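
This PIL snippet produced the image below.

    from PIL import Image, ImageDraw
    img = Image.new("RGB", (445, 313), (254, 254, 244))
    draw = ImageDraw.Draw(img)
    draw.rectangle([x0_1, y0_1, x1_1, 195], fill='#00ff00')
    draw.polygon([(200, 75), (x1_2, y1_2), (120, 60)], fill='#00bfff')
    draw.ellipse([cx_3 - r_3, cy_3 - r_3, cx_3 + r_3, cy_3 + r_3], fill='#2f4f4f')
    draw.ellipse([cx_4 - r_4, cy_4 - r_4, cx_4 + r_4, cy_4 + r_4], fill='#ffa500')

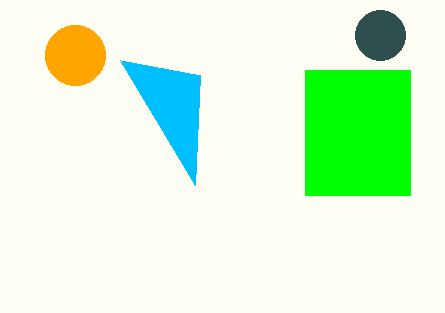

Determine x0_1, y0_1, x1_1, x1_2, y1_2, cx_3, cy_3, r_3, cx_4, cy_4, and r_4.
x0_1 = 305; y0_1 = 70; x1_1 = 410; x1_2 = 195; y1_2 = 185; cx_3 = 380; cy_3 = 35; r_3 = 25; cx_4 = 75; cy_4 = 55; r_4 = 30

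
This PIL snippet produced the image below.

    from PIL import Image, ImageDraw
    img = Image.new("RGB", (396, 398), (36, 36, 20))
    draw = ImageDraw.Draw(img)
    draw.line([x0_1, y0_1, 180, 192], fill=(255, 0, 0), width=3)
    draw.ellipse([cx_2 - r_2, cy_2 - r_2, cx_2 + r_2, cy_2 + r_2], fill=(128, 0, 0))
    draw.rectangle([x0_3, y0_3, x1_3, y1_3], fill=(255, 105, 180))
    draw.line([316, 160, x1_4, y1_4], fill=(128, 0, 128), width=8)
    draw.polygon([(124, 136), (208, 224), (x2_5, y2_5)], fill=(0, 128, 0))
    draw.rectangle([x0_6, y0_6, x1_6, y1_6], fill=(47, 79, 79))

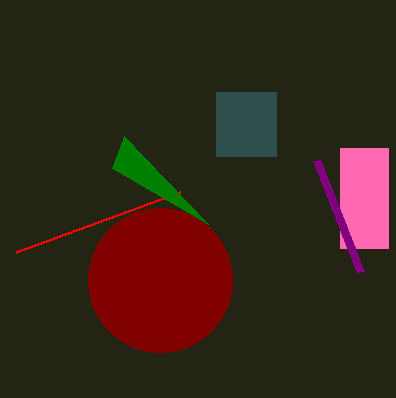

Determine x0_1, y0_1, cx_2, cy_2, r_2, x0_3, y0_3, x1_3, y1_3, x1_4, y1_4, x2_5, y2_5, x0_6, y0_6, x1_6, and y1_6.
x0_1 = 16; y0_1 = 252; cx_2 = 160; cy_2 = 280; r_2 = 72; x0_3 = 340; y0_3 = 148; x1_3 = 388; y1_3 = 248; x1_4 = 360; y1_4 = 272; x2_5 = 112; y2_5 = 168; x0_6 = 216; y0_6 = 92; x1_6 = 276; y1_6 = 156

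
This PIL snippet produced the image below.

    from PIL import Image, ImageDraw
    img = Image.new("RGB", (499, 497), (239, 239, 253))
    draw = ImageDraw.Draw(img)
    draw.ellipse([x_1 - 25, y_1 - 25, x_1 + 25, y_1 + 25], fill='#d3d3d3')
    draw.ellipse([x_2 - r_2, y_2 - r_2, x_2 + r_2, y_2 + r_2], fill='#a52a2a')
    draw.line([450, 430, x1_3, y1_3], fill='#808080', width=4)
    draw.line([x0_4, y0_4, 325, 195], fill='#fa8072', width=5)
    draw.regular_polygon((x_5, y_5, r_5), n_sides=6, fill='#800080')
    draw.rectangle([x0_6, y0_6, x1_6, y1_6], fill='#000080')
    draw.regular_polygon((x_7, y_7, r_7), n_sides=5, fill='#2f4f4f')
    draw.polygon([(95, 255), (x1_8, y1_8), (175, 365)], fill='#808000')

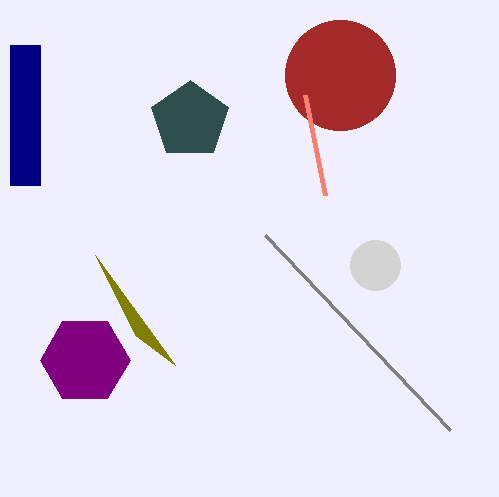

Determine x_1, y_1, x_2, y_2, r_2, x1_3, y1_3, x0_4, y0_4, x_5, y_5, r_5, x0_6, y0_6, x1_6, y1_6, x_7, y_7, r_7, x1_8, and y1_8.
x_1 = 375, y_1 = 265, x_2 = 340, y_2 = 75, r_2 = 55, x1_3 = 265, y1_3 = 235, x0_4 = 305, y0_4 = 95, x_5 = 85, y_5 = 360, r_5 = 45, x0_6 = 10, y0_6 = 45, x1_6 = 40, y1_6 = 185, x_7 = 190, y_7 = 120, r_7 = 40, x1_8 = 135, y1_8 = 335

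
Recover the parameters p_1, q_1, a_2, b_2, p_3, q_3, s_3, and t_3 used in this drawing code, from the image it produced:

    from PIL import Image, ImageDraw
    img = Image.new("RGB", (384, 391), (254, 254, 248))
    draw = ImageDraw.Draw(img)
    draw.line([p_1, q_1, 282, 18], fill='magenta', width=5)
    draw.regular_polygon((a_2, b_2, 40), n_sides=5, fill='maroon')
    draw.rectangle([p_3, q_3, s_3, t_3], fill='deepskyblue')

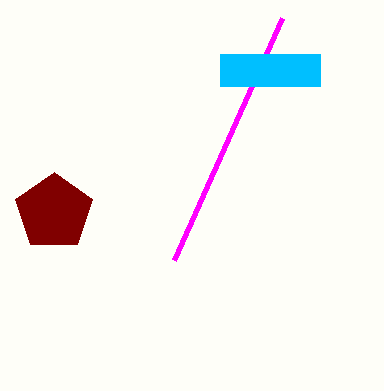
p_1 = 174; q_1 = 260; a_2 = 54; b_2 = 212; p_3 = 220; q_3 = 54; s_3 = 320; t_3 = 86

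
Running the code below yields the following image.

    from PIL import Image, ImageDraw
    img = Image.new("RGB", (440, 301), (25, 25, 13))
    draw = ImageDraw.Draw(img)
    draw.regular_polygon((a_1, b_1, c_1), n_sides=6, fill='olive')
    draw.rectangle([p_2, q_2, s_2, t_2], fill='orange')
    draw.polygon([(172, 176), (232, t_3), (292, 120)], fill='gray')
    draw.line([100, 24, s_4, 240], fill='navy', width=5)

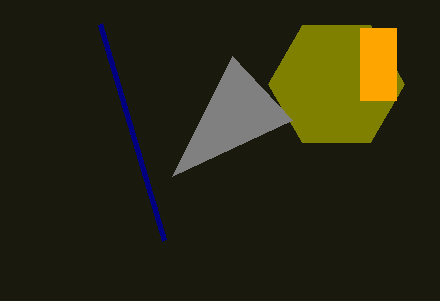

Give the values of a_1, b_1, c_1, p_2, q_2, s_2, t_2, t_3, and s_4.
a_1 = 336
b_1 = 84
c_1 = 68
p_2 = 360
q_2 = 28
s_2 = 396
t_2 = 100
t_3 = 56
s_4 = 164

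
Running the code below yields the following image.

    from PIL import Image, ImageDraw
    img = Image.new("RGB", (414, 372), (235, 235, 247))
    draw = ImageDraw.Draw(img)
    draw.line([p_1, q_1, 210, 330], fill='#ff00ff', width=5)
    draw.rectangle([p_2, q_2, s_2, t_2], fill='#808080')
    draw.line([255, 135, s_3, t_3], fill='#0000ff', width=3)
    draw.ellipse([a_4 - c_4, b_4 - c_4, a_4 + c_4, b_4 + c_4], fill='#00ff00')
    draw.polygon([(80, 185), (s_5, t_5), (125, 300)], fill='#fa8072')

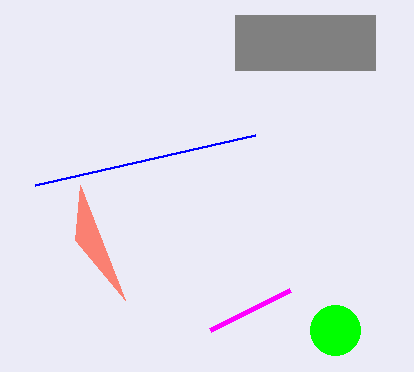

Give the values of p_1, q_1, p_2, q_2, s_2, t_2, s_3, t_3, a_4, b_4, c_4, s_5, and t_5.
p_1 = 290, q_1 = 290, p_2 = 235, q_2 = 15, s_2 = 375, t_2 = 70, s_3 = 35, t_3 = 185, a_4 = 335, b_4 = 330, c_4 = 25, s_5 = 75, t_5 = 240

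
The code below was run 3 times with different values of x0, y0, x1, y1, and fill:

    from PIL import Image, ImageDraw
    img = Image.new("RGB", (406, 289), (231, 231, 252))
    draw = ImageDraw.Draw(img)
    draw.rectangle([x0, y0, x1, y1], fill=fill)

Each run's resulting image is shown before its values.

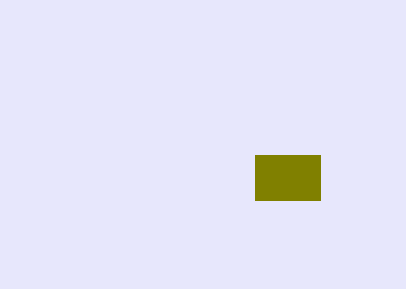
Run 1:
x0 = 255; y0 = 155; x1 = 320; y1 = 200; fill = 'olive'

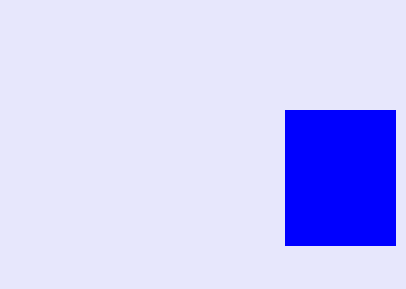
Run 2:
x0 = 285, y0 = 110, x1 = 395, y1 = 245, fill = 'blue'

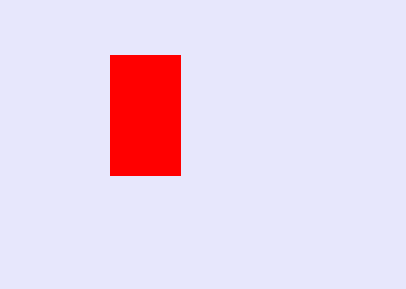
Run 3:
x0 = 110; y0 = 55; x1 = 180; y1 = 175; fill = 'red'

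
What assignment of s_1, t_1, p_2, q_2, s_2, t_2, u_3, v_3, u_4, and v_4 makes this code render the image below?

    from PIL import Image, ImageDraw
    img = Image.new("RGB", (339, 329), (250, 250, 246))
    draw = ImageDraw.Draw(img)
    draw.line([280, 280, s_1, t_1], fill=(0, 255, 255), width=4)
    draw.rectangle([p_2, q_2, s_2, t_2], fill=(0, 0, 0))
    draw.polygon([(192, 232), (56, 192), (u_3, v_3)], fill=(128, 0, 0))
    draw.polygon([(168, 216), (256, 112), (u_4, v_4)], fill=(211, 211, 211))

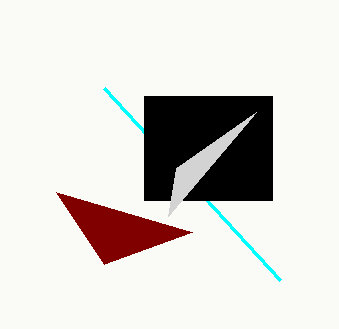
s_1 = 104; t_1 = 88; p_2 = 144; q_2 = 96; s_2 = 272; t_2 = 200; u_3 = 104; v_3 = 264; u_4 = 176; v_4 = 168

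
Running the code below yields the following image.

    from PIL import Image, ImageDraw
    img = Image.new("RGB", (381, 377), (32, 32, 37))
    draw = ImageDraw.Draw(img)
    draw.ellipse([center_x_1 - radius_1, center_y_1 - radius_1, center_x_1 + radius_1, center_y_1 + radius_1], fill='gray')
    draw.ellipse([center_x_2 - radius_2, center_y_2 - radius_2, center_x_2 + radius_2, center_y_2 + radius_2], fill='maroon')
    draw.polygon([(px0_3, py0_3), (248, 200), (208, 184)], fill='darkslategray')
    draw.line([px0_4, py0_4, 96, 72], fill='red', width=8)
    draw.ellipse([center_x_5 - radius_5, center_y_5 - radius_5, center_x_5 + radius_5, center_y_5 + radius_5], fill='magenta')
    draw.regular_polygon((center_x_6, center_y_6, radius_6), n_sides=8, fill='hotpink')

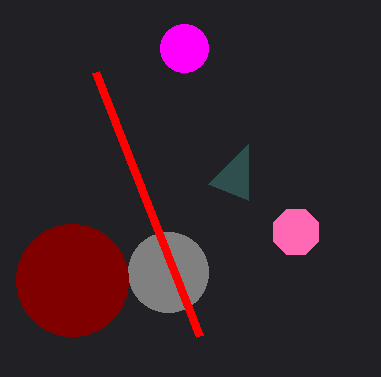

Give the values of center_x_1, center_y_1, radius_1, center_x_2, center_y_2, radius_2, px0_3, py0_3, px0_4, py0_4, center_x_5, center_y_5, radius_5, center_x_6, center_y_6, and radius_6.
center_x_1 = 168
center_y_1 = 272
radius_1 = 40
center_x_2 = 72
center_y_2 = 280
radius_2 = 56
px0_3 = 248
py0_3 = 144
px0_4 = 200
py0_4 = 336
center_x_5 = 184
center_y_5 = 48
radius_5 = 24
center_x_6 = 296
center_y_6 = 232
radius_6 = 24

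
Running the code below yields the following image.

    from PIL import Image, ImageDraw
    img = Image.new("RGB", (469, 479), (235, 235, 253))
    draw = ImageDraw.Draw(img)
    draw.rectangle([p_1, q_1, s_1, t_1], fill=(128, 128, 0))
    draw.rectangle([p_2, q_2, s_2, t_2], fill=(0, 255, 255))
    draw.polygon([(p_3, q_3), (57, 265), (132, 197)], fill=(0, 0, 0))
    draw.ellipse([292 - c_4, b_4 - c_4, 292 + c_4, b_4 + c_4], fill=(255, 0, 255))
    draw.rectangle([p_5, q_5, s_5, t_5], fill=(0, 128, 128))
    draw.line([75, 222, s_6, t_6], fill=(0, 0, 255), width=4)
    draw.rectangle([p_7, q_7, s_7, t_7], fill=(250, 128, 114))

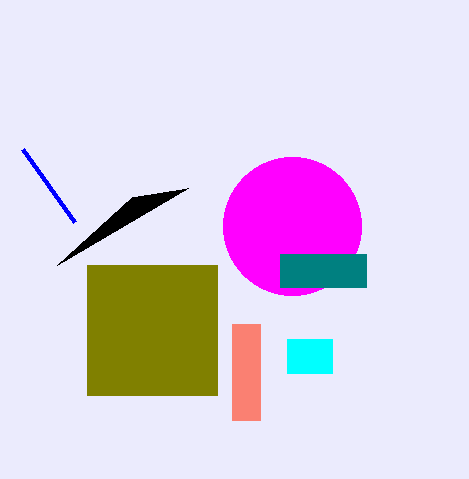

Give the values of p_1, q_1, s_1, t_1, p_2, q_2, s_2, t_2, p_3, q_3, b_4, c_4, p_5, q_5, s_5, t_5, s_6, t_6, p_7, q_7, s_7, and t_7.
p_1 = 87
q_1 = 265
s_1 = 217
t_1 = 395
p_2 = 287
q_2 = 339
s_2 = 332
t_2 = 373
p_3 = 188
q_3 = 188
b_4 = 226
c_4 = 69
p_5 = 280
q_5 = 254
s_5 = 366
t_5 = 287
s_6 = 23
t_6 = 149
p_7 = 232
q_7 = 324
s_7 = 260
t_7 = 420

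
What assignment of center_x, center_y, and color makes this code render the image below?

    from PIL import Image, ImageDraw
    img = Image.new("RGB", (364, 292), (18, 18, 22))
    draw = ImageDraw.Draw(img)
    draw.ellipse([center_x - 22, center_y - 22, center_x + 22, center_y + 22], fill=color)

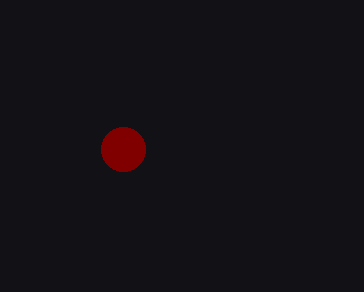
center_x = 123, center_y = 149, color = 'maroon'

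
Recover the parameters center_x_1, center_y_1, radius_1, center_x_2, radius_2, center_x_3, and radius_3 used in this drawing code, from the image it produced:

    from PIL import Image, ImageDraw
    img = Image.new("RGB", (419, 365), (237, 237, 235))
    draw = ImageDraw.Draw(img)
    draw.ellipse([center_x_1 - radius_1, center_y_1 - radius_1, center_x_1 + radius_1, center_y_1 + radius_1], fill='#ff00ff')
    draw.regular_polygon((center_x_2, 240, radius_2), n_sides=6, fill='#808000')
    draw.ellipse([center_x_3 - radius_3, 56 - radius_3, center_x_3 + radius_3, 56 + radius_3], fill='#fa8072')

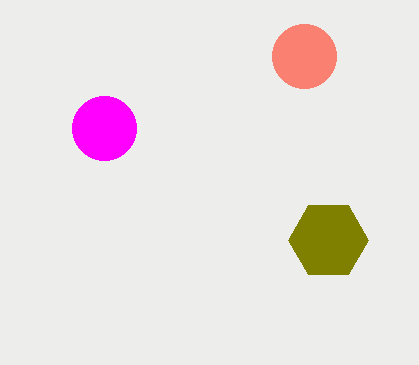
center_x_1 = 104; center_y_1 = 128; radius_1 = 32; center_x_2 = 328; radius_2 = 40; center_x_3 = 304; radius_3 = 32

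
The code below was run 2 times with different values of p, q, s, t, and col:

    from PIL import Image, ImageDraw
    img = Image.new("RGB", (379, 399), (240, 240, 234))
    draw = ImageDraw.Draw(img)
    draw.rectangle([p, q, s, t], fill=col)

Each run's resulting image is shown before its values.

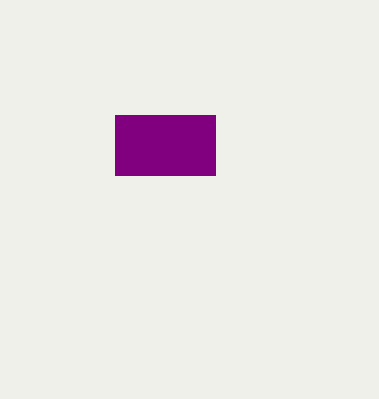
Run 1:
p = 115; q = 115; s = 215; t = 175; col = 'purple'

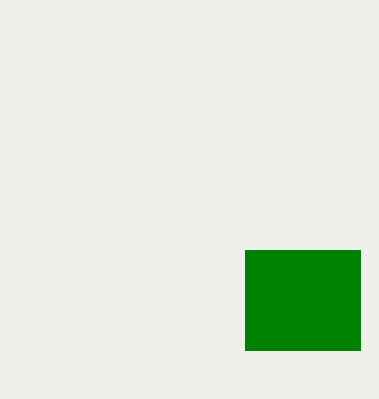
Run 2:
p = 245, q = 250, s = 360, t = 350, col = 'green'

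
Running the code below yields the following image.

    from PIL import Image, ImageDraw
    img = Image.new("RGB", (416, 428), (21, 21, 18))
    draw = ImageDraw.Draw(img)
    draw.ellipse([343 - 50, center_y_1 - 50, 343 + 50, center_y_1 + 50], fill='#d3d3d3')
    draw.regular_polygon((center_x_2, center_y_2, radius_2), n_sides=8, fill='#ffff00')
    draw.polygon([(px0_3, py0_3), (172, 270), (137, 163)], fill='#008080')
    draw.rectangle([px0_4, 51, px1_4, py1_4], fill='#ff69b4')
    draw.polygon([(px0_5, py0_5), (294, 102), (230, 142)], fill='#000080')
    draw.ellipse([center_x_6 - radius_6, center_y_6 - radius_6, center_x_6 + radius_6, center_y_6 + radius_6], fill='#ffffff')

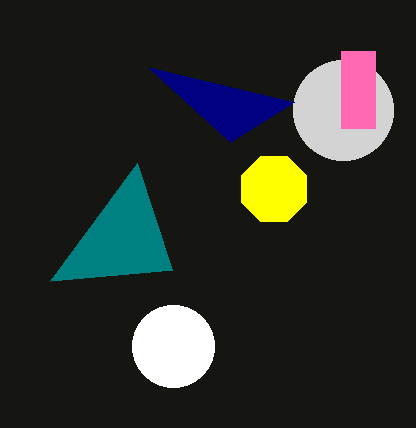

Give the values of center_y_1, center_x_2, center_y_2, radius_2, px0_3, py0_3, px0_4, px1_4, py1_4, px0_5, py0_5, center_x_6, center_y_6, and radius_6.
center_y_1 = 110, center_x_2 = 274, center_y_2 = 189, radius_2 = 35, px0_3 = 50, py0_3 = 281, px0_4 = 341, px1_4 = 375, py1_4 = 128, px0_5 = 148, py0_5 = 67, center_x_6 = 173, center_y_6 = 346, radius_6 = 41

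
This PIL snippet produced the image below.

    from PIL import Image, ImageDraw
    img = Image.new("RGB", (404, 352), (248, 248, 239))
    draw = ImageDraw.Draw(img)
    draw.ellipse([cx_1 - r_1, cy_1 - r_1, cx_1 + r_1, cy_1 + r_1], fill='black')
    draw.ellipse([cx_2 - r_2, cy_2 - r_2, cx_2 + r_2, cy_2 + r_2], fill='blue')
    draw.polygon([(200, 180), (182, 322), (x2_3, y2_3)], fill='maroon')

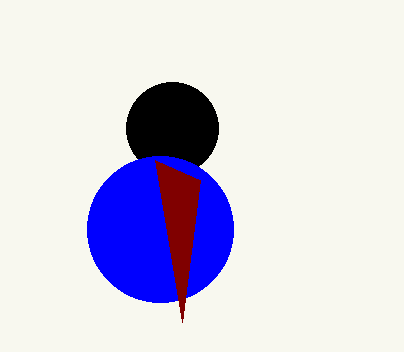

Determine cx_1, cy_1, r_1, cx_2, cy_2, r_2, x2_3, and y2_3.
cx_1 = 172, cy_1 = 128, r_1 = 46, cx_2 = 160, cy_2 = 229, r_2 = 73, x2_3 = 155, y2_3 = 160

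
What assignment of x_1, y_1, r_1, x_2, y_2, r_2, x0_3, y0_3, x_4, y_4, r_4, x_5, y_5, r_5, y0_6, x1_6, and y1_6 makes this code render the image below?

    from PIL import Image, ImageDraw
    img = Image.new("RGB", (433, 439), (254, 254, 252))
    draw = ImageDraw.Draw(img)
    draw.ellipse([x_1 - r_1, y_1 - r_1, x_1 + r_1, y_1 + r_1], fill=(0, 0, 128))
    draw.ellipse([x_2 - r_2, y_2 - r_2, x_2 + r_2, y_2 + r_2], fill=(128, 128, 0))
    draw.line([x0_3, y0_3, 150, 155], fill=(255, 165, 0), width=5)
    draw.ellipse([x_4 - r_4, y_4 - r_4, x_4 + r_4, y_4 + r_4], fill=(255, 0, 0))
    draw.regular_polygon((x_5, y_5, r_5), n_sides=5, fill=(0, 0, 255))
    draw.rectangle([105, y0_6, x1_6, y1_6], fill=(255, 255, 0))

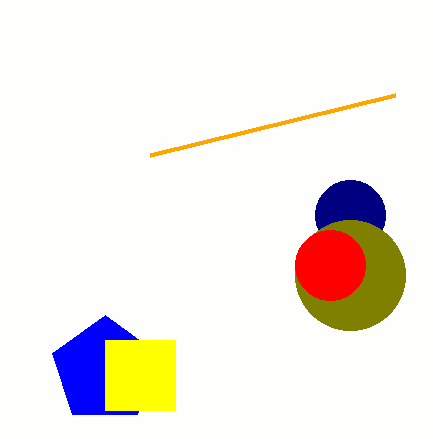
x_1 = 350
y_1 = 215
r_1 = 35
x_2 = 350
y_2 = 275
r_2 = 55
x0_3 = 395
y0_3 = 95
x_4 = 330
y_4 = 265
r_4 = 35
x_5 = 105
y_5 = 370
r_5 = 55
y0_6 = 340
x1_6 = 175
y1_6 = 410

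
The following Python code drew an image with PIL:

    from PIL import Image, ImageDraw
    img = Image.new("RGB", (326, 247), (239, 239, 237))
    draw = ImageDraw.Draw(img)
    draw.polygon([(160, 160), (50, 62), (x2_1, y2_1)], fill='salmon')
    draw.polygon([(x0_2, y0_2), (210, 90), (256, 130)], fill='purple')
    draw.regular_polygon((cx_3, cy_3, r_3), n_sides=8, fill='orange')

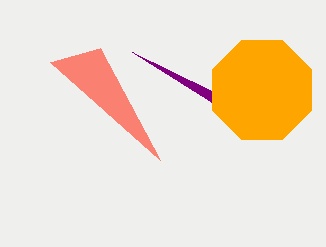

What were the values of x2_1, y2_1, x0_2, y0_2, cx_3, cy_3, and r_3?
x2_1 = 100; y2_1 = 48; x0_2 = 132; y0_2 = 52; cx_3 = 262; cy_3 = 90; r_3 = 54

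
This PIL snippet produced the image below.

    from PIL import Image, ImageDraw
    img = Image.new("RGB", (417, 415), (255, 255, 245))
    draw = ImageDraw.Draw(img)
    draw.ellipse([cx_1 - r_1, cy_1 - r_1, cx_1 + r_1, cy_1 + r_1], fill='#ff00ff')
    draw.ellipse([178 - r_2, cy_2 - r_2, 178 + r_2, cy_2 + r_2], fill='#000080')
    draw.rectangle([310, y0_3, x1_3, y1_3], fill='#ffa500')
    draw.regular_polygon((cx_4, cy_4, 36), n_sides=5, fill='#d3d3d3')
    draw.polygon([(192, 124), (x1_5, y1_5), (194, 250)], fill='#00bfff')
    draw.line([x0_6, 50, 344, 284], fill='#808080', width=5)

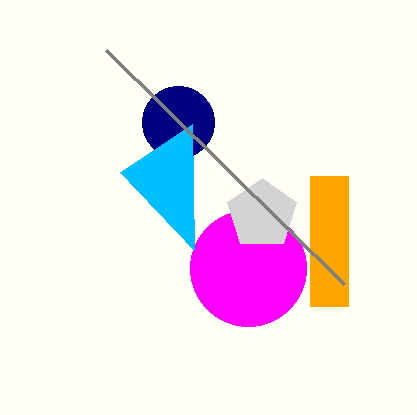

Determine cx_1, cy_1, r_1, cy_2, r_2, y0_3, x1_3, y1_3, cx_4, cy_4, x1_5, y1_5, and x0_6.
cx_1 = 248; cy_1 = 268; r_1 = 58; cy_2 = 122; r_2 = 36; y0_3 = 176; x1_3 = 348; y1_3 = 306; cx_4 = 262; cy_4 = 214; x1_5 = 120; y1_5 = 172; x0_6 = 106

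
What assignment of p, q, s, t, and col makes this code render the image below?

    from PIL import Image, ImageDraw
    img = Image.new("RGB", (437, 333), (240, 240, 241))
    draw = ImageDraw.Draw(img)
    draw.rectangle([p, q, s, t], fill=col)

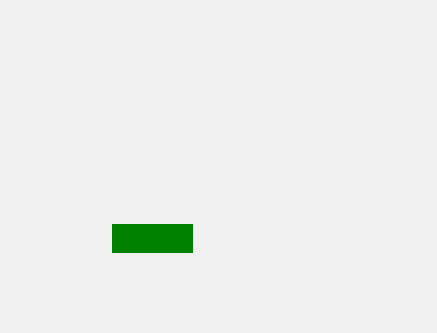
p = 112; q = 224; s = 192; t = 252; col = 'green'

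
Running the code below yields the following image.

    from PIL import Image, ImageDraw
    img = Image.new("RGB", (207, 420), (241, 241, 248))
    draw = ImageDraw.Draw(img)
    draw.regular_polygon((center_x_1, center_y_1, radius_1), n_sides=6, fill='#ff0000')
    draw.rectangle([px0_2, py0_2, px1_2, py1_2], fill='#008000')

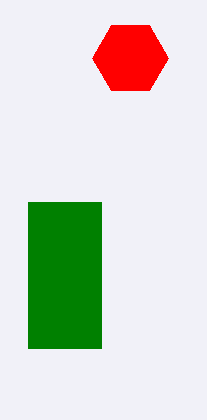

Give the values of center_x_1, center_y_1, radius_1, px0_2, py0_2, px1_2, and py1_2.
center_x_1 = 130; center_y_1 = 58; radius_1 = 38; px0_2 = 28; py0_2 = 202; px1_2 = 101; py1_2 = 348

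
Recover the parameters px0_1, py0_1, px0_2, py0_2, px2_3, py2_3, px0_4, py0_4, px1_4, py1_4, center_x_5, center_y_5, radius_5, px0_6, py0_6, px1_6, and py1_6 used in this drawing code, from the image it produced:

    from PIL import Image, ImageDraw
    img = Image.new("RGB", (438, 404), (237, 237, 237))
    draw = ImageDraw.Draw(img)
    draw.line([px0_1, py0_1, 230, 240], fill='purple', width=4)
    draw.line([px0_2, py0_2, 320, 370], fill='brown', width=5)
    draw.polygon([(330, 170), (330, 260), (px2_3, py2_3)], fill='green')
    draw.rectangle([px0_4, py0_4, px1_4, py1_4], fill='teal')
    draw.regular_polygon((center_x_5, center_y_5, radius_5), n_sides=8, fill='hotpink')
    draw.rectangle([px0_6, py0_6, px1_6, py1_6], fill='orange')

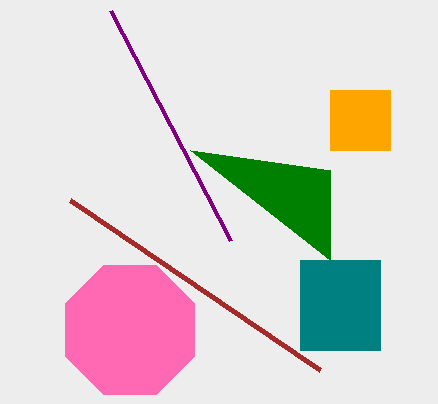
px0_1 = 110; py0_1 = 10; px0_2 = 70; py0_2 = 200; px2_3 = 190; py2_3 = 150; px0_4 = 300; py0_4 = 260; px1_4 = 380; py1_4 = 350; center_x_5 = 130; center_y_5 = 330; radius_5 = 70; px0_6 = 330; py0_6 = 90; px1_6 = 390; py1_6 = 150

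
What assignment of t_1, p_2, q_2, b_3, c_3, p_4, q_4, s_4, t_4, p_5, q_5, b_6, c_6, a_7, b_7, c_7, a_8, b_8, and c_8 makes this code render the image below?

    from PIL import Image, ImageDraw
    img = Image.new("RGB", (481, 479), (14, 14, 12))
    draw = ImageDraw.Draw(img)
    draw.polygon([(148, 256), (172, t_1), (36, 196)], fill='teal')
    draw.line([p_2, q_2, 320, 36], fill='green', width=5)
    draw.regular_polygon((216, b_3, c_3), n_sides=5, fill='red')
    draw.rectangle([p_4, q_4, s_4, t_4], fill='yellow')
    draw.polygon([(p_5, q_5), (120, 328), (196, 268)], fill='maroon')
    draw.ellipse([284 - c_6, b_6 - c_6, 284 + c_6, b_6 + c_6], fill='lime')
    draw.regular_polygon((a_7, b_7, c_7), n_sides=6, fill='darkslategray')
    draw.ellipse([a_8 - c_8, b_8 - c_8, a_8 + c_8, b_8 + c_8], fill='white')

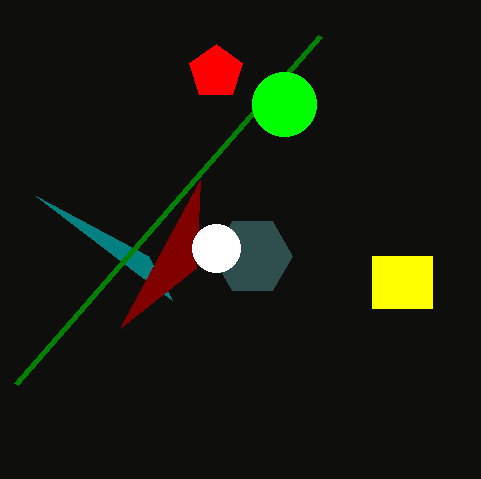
t_1 = 300, p_2 = 16, q_2 = 384, b_3 = 72, c_3 = 28, p_4 = 372, q_4 = 256, s_4 = 432, t_4 = 308, p_5 = 200, q_5 = 180, b_6 = 104, c_6 = 32, a_7 = 252, b_7 = 256, c_7 = 40, a_8 = 216, b_8 = 248, c_8 = 24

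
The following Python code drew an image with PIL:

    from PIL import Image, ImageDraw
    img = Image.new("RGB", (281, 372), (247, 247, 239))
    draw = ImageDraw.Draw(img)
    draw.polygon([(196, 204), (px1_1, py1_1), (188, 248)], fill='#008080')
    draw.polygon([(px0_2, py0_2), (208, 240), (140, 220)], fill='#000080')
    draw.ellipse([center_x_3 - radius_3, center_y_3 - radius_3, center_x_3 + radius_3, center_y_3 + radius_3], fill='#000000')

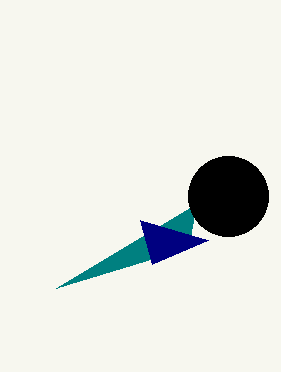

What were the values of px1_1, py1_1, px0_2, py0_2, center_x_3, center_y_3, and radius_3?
px1_1 = 56, py1_1 = 288, px0_2 = 152, py0_2 = 264, center_x_3 = 228, center_y_3 = 196, radius_3 = 40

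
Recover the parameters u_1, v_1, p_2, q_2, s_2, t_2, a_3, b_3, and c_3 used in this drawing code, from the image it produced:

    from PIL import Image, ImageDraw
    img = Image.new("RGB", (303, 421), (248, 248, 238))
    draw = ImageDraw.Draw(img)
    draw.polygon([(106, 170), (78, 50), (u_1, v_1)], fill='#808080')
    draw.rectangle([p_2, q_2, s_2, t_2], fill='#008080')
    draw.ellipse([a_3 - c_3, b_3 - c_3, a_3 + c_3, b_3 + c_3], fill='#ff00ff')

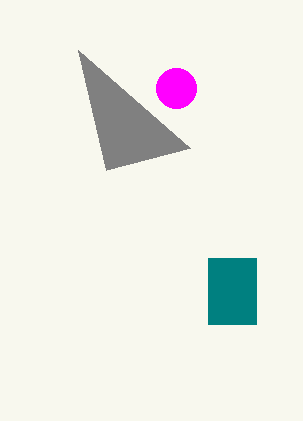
u_1 = 190; v_1 = 148; p_2 = 208; q_2 = 258; s_2 = 256; t_2 = 324; a_3 = 176; b_3 = 88; c_3 = 20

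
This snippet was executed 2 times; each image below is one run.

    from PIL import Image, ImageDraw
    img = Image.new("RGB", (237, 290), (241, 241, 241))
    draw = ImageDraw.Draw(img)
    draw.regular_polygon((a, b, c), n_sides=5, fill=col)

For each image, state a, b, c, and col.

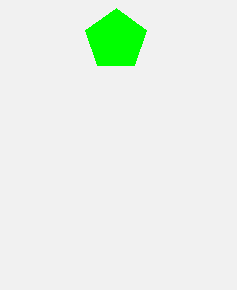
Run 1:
a = 116, b = 40, c = 32, col = 'lime'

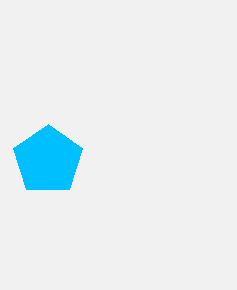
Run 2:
a = 48
b = 160
c = 36
col = 'deepskyblue'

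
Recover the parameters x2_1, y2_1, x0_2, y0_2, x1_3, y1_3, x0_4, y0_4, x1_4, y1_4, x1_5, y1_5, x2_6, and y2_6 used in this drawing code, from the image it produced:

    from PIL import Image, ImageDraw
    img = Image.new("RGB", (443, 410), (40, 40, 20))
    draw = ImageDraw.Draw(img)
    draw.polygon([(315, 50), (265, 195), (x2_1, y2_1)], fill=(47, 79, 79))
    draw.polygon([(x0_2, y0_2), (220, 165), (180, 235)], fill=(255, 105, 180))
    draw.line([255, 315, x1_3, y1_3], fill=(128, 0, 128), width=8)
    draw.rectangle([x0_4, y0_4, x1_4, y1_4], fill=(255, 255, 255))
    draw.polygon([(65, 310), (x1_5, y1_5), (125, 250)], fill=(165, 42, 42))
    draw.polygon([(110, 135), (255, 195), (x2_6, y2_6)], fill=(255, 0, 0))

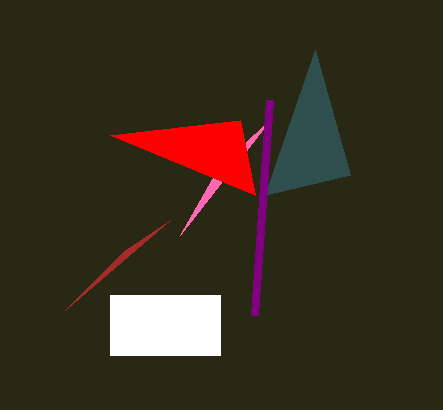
x2_1 = 350, y2_1 = 175, x0_2 = 270, y0_2 = 120, x1_3 = 270, y1_3 = 100, x0_4 = 110, y0_4 = 295, x1_4 = 220, y1_4 = 355, x1_5 = 170, y1_5 = 220, x2_6 = 240, y2_6 = 120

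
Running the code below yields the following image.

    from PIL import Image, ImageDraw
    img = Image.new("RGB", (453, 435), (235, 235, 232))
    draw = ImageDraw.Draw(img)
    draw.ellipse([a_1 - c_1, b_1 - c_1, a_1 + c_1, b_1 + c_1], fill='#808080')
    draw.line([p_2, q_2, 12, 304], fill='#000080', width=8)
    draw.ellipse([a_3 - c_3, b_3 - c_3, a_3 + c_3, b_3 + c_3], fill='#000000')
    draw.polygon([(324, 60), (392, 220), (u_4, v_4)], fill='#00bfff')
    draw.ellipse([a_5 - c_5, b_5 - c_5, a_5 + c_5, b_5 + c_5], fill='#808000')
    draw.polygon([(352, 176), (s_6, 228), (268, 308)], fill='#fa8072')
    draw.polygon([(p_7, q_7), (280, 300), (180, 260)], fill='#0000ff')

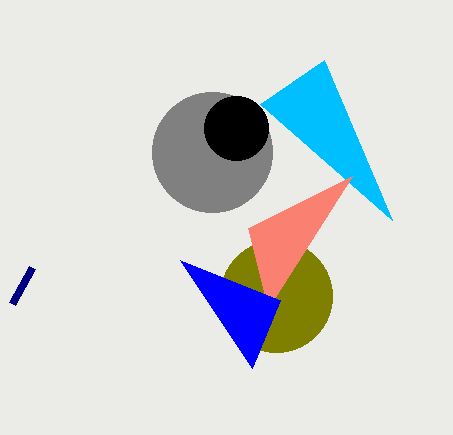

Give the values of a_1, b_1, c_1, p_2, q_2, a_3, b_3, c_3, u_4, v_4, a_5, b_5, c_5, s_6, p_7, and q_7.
a_1 = 212; b_1 = 152; c_1 = 60; p_2 = 32; q_2 = 268; a_3 = 236; b_3 = 128; c_3 = 32; u_4 = 260; v_4 = 104; a_5 = 276; b_5 = 296; c_5 = 56; s_6 = 248; p_7 = 252; q_7 = 368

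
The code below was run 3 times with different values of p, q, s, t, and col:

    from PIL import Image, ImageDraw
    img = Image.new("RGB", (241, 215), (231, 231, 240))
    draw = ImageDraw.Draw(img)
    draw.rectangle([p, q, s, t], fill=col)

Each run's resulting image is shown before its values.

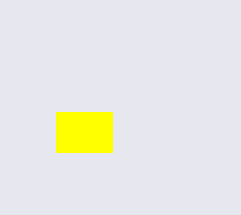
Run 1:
p = 56, q = 112, s = 112, t = 152, col = 'yellow'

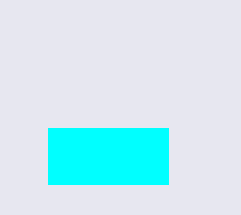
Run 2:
p = 48
q = 128
s = 168
t = 184
col = 'cyan'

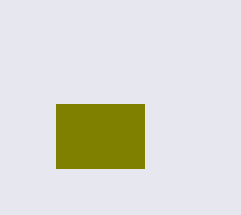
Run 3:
p = 56; q = 104; s = 144; t = 168; col = 'olive'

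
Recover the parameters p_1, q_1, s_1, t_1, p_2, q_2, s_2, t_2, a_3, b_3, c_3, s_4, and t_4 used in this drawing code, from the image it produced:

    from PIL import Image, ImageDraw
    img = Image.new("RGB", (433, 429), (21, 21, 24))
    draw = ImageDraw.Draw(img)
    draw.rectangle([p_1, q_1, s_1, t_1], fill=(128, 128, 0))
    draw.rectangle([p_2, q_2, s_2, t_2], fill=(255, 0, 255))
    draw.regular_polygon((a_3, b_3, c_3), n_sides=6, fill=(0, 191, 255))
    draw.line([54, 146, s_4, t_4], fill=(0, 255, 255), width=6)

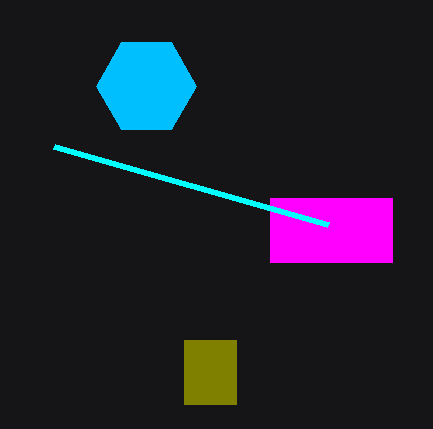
p_1 = 184; q_1 = 340; s_1 = 236; t_1 = 404; p_2 = 270; q_2 = 198; s_2 = 392; t_2 = 262; a_3 = 146; b_3 = 86; c_3 = 50; s_4 = 328; t_4 = 224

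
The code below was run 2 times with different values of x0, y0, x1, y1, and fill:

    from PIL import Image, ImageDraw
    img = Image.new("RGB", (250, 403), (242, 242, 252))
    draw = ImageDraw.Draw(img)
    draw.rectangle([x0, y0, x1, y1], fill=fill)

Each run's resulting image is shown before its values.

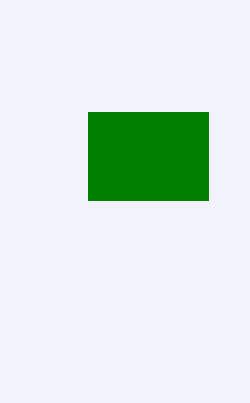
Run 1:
x0 = 88, y0 = 112, x1 = 208, y1 = 200, fill = 'green'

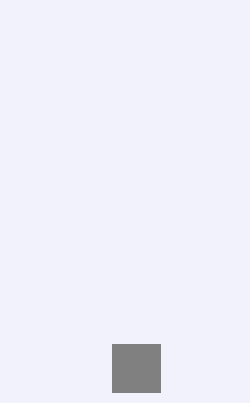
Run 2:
x0 = 112; y0 = 344; x1 = 160; y1 = 392; fill = 'gray'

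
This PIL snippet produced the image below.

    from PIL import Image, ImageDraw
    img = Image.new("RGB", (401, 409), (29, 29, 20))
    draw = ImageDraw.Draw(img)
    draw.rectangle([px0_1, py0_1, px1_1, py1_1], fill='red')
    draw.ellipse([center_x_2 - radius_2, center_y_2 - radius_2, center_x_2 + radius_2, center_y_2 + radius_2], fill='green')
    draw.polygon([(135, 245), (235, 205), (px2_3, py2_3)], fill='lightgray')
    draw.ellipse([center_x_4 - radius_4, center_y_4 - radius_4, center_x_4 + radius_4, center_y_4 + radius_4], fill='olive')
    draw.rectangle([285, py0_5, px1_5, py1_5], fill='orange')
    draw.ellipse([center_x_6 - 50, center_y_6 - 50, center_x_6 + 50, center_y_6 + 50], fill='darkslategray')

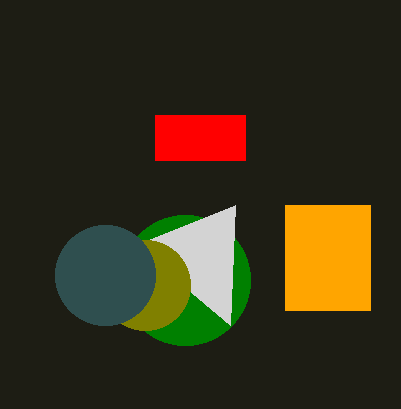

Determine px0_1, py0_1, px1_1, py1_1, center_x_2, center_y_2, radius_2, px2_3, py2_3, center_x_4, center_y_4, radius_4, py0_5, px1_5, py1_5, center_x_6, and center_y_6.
px0_1 = 155, py0_1 = 115, px1_1 = 245, py1_1 = 160, center_x_2 = 185, center_y_2 = 280, radius_2 = 65, px2_3 = 230, py2_3 = 325, center_x_4 = 145, center_y_4 = 285, radius_4 = 45, py0_5 = 205, px1_5 = 370, py1_5 = 310, center_x_6 = 105, center_y_6 = 275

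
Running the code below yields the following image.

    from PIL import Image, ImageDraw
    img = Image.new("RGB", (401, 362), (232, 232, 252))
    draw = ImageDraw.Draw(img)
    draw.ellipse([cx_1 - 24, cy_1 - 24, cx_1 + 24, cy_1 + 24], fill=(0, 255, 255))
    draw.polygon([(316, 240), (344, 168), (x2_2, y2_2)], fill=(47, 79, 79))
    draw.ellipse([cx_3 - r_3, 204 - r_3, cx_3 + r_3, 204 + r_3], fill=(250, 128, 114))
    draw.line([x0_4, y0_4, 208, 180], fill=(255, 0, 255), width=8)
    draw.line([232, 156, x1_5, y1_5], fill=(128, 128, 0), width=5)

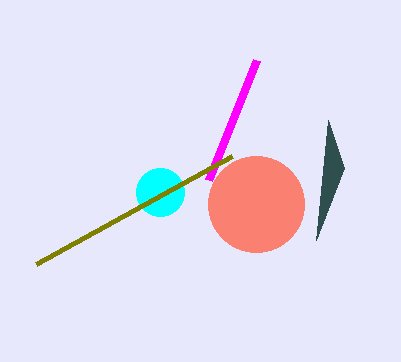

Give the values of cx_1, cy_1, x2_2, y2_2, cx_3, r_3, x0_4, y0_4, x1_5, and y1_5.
cx_1 = 160
cy_1 = 192
x2_2 = 328
y2_2 = 120
cx_3 = 256
r_3 = 48
x0_4 = 256
y0_4 = 60
x1_5 = 36
y1_5 = 264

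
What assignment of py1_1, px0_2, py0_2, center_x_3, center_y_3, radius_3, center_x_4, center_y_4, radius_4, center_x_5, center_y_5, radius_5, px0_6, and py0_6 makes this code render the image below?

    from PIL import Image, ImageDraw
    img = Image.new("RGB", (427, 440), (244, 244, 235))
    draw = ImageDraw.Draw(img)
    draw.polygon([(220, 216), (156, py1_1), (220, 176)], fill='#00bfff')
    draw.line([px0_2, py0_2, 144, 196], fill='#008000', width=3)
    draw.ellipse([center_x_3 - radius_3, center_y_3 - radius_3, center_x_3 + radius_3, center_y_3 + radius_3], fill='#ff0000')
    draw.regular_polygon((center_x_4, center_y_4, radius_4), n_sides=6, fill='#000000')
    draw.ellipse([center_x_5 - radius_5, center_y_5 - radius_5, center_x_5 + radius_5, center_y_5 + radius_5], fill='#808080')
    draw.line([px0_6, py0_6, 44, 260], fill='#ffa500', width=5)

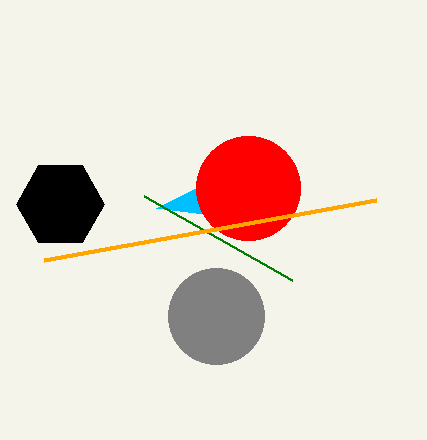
py1_1 = 208, px0_2 = 292, py0_2 = 280, center_x_3 = 248, center_y_3 = 188, radius_3 = 52, center_x_4 = 60, center_y_4 = 204, radius_4 = 44, center_x_5 = 216, center_y_5 = 316, radius_5 = 48, px0_6 = 376, py0_6 = 200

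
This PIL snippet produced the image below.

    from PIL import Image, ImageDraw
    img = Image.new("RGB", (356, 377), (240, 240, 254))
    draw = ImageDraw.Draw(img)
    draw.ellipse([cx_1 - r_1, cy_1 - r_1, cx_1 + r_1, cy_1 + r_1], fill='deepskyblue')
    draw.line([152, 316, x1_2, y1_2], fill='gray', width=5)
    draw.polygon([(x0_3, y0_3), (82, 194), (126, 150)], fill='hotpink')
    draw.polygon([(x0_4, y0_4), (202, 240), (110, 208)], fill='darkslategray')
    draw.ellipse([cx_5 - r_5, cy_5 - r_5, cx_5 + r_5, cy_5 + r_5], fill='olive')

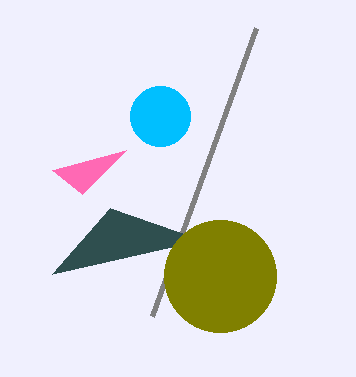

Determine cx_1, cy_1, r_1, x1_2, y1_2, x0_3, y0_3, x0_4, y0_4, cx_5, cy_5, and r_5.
cx_1 = 160; cy_1 = 116; r_1 = 30; x1_2 = 256; y1_2 = 28; x0_3 = 52; y0_3 = 170; x0_4 = 52; y0_4 = 274; cx_5 = 220; cy_5 = 276; r_5 = 56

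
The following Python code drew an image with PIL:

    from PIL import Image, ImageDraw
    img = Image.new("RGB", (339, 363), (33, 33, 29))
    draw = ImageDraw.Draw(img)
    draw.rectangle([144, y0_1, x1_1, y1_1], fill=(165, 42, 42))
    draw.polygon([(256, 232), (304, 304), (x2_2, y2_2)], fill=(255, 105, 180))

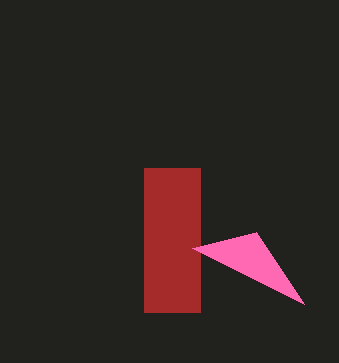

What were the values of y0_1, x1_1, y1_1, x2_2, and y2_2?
y0_1 = 168; x1_1 = 200; y1_1 = 312; x2_2 = 192; y2_2 = 248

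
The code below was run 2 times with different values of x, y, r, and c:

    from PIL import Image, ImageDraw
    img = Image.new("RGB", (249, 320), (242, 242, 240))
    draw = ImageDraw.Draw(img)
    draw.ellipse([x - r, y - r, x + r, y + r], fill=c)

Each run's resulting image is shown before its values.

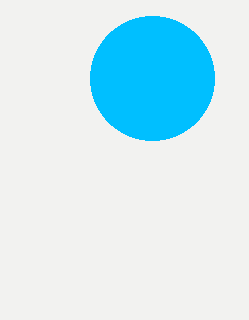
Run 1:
x = 152
y = 78
r = 62
c = 'deepskyblue'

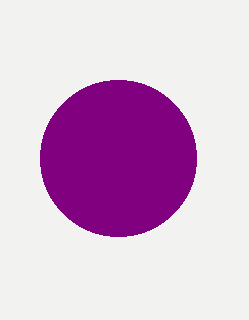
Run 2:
x = 118, y = 158, r = 78, c = 'purple'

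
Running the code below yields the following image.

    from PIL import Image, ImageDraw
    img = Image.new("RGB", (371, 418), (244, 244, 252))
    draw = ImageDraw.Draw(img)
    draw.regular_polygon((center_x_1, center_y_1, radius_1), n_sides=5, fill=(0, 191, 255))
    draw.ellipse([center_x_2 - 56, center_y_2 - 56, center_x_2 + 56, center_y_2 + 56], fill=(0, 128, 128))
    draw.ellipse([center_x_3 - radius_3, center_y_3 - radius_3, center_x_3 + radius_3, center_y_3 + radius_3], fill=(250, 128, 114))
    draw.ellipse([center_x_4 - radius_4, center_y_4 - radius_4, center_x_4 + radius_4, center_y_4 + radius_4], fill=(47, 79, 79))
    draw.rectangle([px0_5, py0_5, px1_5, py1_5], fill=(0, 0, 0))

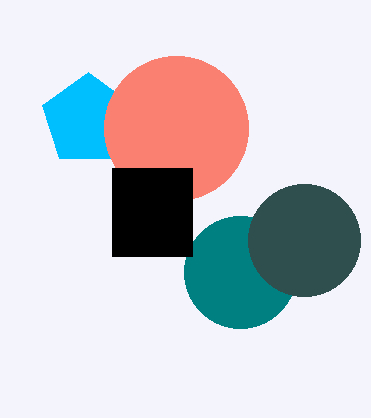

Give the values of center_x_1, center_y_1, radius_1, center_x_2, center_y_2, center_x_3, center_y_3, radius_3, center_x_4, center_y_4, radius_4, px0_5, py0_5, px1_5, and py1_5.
center_x_1 = 88
center_y_1 = 120
radius_1 = 48
center_x_2 = 240
center_y_2 = 272
center_x_3 = 176
center_y_3 = 128
radius_3 = 72
center_x_4 = 304
center_y_4 = 240
radius_4 = 56
px0_5 = 112
py0_5 = 168
px1_5 = 192
py1_5 = 256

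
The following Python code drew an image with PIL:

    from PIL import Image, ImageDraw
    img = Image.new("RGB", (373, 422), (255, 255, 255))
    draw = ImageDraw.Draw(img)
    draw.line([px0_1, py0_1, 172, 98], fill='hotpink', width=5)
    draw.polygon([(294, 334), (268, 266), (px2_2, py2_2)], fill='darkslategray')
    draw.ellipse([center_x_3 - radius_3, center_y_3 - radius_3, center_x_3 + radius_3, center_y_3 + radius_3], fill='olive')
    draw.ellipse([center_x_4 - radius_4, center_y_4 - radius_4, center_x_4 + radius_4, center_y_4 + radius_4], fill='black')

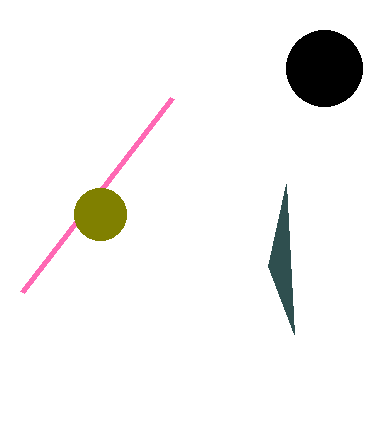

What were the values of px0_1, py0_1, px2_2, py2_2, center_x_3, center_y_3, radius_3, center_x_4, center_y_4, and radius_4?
px0_1 = 22
py0_1 = 292
px2_2 = 286
py2_2 = 184
center_x_3 = 100
center_y_3 = 214
radius_3 = 26
center_x_4 = 324
center_y_4 = 68
radius_4 = 38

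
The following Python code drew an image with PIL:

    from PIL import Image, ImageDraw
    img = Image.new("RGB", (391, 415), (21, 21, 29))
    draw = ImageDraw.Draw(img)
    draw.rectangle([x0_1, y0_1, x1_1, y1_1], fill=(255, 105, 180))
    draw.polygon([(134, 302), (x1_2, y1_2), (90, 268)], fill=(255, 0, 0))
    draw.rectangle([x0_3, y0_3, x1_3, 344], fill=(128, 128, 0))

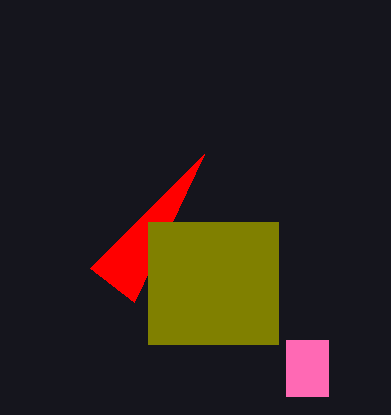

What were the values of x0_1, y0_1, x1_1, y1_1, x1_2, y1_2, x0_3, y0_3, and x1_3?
x0_1 = 286, y0_1 = 340, x1_1 = 328, y1_1 = 396, x1_2 = 204, y1_2 = 154, x0_3 = 148, y0_3 = 222, x1_3 = 278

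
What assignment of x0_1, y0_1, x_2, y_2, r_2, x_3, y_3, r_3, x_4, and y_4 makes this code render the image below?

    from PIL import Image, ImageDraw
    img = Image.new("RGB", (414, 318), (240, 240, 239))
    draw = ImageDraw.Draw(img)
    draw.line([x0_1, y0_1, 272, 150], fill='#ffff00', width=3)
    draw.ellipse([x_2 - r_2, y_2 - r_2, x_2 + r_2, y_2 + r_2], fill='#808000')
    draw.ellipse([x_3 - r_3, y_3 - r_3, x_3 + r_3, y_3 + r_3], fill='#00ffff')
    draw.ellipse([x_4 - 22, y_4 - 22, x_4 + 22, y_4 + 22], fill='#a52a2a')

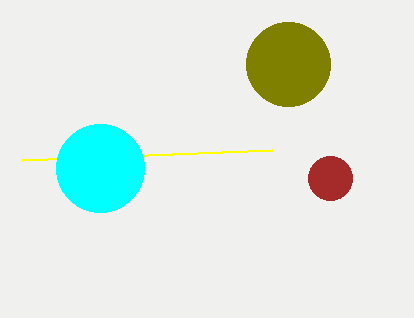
x0_1 = 22
y0_1 = 160
x_2 = 288
y_2 = 64
r_2 = 42
x_3 = 100
y_3 = 168
r_3 = 44
x_4 = 330
y_4 = 178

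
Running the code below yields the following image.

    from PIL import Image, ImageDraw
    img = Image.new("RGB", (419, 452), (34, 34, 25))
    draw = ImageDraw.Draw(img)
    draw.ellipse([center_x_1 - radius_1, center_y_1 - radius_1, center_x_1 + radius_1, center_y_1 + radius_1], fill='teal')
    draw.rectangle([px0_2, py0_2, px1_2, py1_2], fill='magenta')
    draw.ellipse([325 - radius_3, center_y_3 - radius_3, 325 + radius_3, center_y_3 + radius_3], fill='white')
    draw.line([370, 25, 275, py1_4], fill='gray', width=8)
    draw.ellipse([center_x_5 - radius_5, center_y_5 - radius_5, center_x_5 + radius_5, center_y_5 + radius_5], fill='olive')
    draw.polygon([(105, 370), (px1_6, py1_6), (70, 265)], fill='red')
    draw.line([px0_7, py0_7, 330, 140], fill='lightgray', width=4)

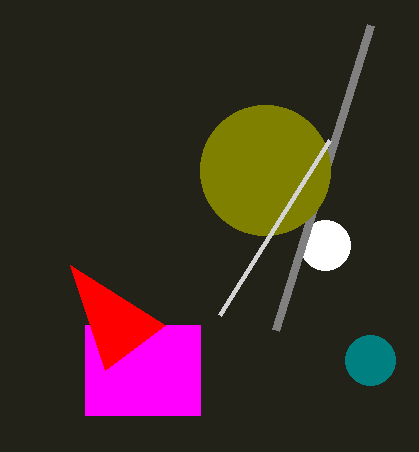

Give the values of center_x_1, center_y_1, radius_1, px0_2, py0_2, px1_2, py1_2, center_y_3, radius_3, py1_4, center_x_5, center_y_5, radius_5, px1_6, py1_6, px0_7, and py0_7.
center_x_1 = 370; center_y_1 = 360; radius_1 = 25; px0_2 = 85; py0_2 = 325; px1_2 = 200; py1_2 = 415; center_y_3 = 245; radius_3 = 25; py1_4 = 330; center_x_5 = 265; center_y_5 = 170; radius_5 = 65; px1_6 = 165; py1_6 = 325; px0_7 = 220; py0_7 = 315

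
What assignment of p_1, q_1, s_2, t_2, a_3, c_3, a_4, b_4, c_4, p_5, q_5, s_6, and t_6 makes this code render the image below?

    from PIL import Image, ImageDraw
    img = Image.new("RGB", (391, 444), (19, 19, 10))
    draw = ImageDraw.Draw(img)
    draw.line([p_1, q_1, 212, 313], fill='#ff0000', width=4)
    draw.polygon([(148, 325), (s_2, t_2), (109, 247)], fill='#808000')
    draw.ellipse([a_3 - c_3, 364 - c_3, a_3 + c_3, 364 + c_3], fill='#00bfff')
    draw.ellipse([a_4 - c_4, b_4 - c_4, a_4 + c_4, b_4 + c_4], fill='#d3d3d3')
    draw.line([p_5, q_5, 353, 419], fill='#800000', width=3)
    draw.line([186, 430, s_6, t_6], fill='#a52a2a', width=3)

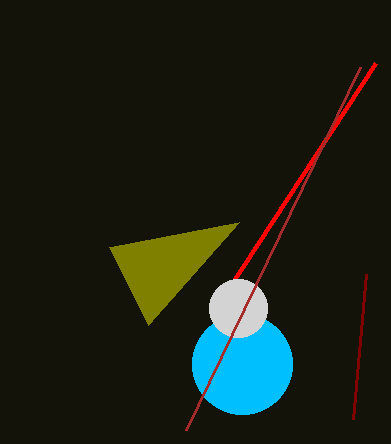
p_1 = 375; q_1 = 63; s_2 = 239; t_2 = 222; a_3 = 242; c_3 = 50; a_4 = 238; b_4 = 308; c_4 = 29; p_5 = 366; q_5 = 274; s_6 = 360; t_6 = 67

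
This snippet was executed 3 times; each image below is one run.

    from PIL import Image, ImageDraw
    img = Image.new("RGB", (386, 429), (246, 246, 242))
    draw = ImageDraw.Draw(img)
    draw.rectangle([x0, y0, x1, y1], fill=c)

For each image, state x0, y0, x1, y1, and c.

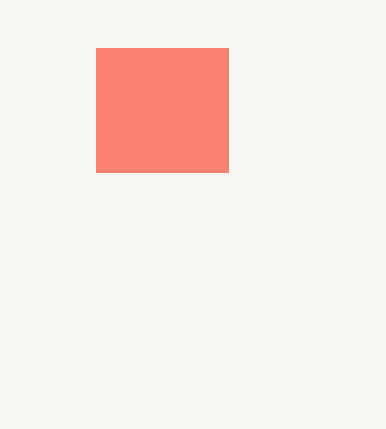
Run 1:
x0 = 96
y0 = 48
x1 = 228
y1 = 172
c = 'salmon'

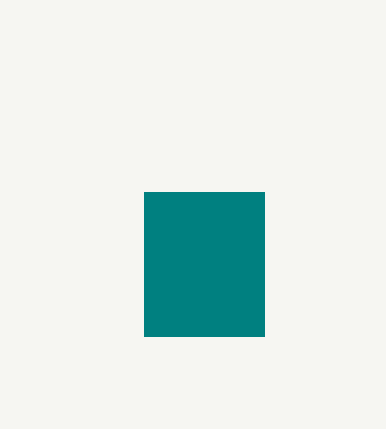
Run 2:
x0 = 144, y0 = 192, x1 = 264, y1 = 336, c = 'teal'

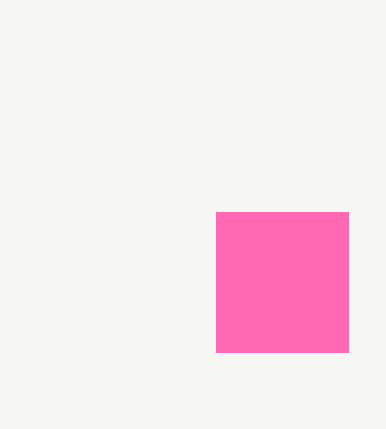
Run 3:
x0 = 216, y0 = 212, x1 = 348, y1 = 352, c = 'hotpink'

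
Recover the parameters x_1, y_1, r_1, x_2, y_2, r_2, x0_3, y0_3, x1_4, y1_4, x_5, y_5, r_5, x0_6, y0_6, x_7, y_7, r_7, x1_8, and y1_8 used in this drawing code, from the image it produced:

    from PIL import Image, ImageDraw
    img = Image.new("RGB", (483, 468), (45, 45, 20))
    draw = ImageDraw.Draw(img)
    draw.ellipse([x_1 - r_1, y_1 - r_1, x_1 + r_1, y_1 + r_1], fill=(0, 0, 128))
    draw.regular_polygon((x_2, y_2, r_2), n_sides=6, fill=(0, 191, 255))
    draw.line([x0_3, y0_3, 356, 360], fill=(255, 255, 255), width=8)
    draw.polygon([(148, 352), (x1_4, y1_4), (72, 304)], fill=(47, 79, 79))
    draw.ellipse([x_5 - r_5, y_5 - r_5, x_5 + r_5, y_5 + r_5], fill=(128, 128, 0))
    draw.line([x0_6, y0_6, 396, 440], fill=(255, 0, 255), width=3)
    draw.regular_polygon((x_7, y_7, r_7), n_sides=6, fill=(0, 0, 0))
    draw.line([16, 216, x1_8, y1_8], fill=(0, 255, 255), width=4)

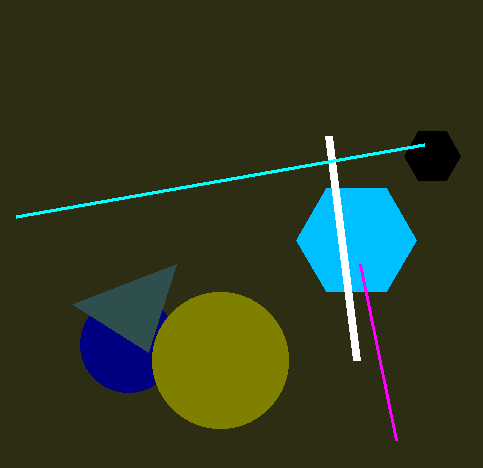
x_1 = 128, y_1 = 344, r_1 = 48, x_2 = 356, y_2 = 240, r_2 = 60, x0_3 = 328, y0_3 = 136, x1_4 = 176, y1_4 = 264, x_5 = 220, y_5 = 360, r_5 = 68, x0_6 = 360, y0_6 = 264, x_7 = 432, y_7 = 156, r_7 = 28, x1_8 = 424, y1_8 = 144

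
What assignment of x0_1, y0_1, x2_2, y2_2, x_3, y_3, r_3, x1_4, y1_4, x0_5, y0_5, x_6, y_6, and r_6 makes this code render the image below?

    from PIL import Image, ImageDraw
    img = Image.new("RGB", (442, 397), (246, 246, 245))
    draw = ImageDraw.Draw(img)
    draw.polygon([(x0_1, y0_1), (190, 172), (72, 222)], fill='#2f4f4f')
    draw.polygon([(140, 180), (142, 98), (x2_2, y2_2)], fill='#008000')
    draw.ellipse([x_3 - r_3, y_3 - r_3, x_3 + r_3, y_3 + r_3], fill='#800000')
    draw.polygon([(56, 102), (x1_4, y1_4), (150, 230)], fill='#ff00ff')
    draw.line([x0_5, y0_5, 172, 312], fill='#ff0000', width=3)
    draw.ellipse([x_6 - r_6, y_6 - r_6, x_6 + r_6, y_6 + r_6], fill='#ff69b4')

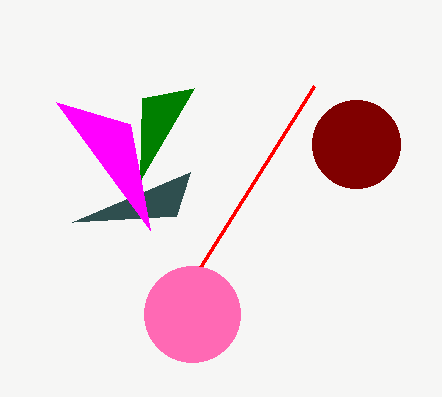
x0_1 = 176; y0_1 = 216; x2_2 = 194; y2_2 = 88; x_3 = 356; y_3 = 144; r_3 = 44; x1_4 = 130; y1_4 = 124; x0_5 = 314; y0_5 = 86; x_6 = 192; y_6 = 314; r_6 = 48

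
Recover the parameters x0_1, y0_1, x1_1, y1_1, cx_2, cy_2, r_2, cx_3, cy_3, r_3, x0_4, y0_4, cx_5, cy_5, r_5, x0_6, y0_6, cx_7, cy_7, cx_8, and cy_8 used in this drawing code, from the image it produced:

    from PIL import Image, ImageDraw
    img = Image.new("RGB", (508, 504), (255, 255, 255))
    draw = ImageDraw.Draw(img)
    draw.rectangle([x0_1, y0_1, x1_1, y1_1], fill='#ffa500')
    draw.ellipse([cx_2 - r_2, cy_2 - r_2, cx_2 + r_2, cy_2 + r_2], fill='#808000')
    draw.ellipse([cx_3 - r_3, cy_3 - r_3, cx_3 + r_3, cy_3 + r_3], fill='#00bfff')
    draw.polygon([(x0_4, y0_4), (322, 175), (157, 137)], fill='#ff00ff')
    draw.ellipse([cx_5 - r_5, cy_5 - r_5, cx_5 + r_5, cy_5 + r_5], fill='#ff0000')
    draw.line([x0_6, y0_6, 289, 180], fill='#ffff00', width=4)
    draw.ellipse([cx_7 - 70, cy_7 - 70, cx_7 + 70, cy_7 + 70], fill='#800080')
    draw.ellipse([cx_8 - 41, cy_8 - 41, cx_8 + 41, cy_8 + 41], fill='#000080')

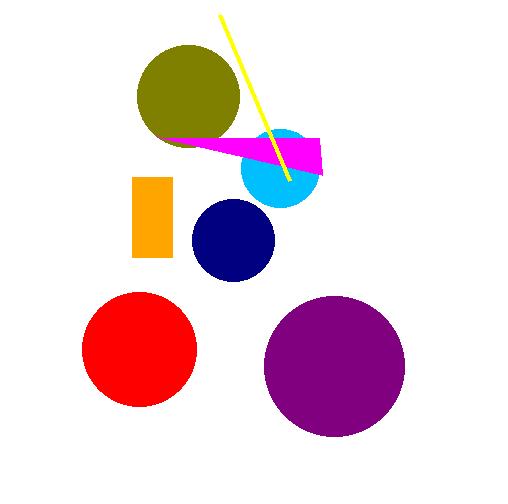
x0_1 = 132
y0_1 = 177
x1_1 = 172
y1_1 = 257
cx_2 = 188
cy_2 = 96
r_2 = 51
cx_3 = 280
cy_3 = 168
r_3 = 39
x0_4 = 319
y0_4 = 138
cx_5 = 139
cy_5 = 349
r_5 = 57
x0_6 = 219
y0_6 = 14
cx_7 = 334
cy_7 = 366
cx_8 = 233
cy_8 = 240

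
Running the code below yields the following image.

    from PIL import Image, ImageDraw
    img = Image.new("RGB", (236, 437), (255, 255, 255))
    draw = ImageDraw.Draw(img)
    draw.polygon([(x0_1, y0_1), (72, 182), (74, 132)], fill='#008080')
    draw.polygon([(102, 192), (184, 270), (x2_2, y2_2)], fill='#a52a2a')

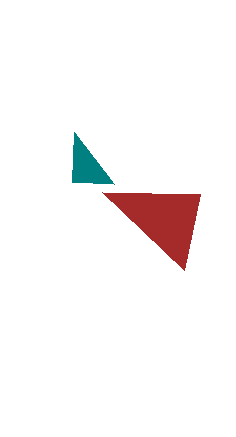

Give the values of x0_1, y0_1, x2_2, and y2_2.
x0_1 = 114, y0_1 = 184, x2_2 = 200, y2_2 = 194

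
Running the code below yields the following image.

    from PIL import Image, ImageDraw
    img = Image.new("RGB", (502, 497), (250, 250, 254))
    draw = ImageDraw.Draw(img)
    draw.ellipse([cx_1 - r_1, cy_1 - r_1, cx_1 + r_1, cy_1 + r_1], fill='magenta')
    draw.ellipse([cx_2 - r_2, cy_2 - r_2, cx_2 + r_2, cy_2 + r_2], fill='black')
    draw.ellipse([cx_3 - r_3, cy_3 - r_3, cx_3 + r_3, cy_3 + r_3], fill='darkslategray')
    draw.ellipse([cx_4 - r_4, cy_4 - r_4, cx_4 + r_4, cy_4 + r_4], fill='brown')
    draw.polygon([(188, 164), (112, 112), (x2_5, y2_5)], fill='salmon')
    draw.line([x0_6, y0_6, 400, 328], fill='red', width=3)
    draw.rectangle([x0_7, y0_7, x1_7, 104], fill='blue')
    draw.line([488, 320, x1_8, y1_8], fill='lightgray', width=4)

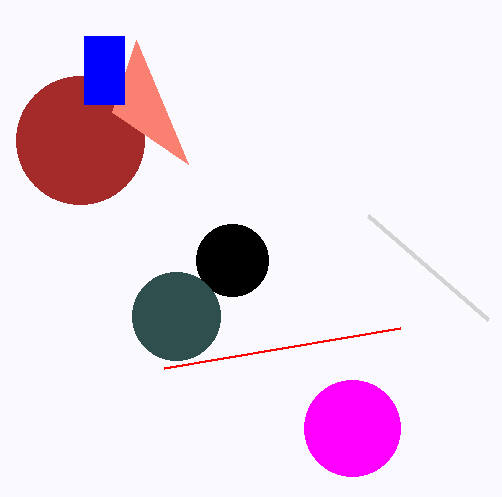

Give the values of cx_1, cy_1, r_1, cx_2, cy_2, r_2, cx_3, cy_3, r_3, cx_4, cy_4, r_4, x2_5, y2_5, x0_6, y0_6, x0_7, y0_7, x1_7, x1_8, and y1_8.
cx_1 = 352; cy_1 = 428; r_1 = 48; cx_2 = 232; cy_2 = 260; r_2 = 36; cx_3 = 176; cy_3 = 316; r_3 = 44; cx_4 = 80; cy_4 = 140; r_4 = 64; x2_5 = 136; y2_5 = 40; x0_6 = 164; y0_6 = 368; x0_7 = 84; y0_7 = 36; x1_7 = 124; x1_8 = 368; y1_8 = 216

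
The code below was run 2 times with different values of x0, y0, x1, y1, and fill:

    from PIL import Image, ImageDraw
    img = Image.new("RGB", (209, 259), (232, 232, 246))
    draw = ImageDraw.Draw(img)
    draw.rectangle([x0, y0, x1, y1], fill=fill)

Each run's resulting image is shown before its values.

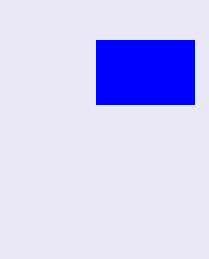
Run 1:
x0 = 96
y0 = 40
x1 = 194
y1 = 104
fill = 'blue'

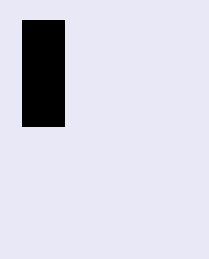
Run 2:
x0 = 22
y0 = 20
x1 = 64
y1 = 126
fill = 'black'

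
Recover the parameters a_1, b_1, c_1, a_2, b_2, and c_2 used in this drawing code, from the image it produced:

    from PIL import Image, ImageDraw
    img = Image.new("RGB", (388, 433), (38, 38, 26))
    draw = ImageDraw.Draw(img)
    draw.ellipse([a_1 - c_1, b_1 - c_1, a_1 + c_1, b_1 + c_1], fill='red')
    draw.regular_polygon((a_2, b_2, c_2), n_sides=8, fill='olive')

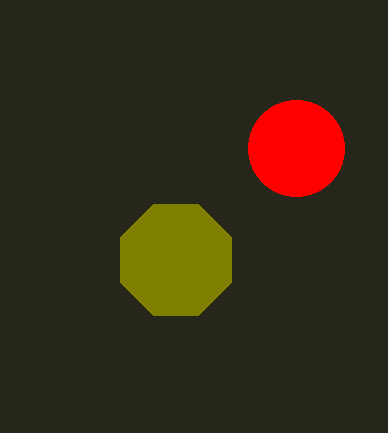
a_1 = 296
b_1 = 148
c_1 = 48
a_2 = 176
b_2 = 260
c_2 = 60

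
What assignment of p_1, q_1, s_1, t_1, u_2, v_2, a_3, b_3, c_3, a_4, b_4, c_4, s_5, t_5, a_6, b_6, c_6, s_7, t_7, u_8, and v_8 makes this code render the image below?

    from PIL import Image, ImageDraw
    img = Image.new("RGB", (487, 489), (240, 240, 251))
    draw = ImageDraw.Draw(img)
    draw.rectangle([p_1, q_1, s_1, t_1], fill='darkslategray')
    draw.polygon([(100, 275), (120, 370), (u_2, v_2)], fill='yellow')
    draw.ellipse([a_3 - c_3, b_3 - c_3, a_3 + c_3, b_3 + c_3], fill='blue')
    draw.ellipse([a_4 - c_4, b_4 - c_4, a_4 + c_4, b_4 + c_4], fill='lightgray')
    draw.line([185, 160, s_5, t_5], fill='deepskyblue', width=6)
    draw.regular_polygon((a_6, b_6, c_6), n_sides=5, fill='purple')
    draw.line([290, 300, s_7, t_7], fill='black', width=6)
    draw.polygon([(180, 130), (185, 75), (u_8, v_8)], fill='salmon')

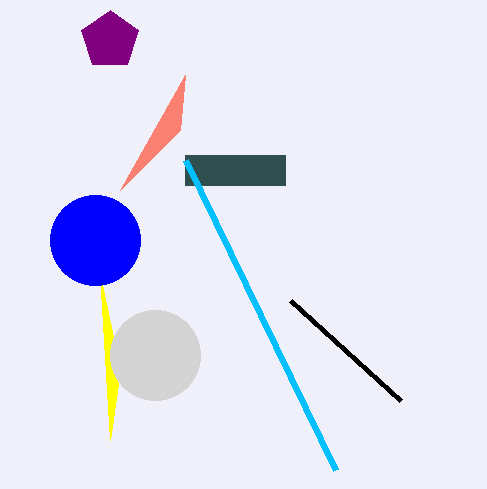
p_1 = 185
q_1 = 155
s_1 = 285
t_1 = 185
u_2 = 110
v_2 = 440
a_3 = 95
b_3 = 240
c_3 = 45
a_4 = 155
b_4 = 355
c_4 = 45
s_5 = 335
t_5 = 470
a_6 = 110
b_6 = 40
c_6 = 30
s_7 = 400
t_7 = 400
u_8 = 120
v_8 = 190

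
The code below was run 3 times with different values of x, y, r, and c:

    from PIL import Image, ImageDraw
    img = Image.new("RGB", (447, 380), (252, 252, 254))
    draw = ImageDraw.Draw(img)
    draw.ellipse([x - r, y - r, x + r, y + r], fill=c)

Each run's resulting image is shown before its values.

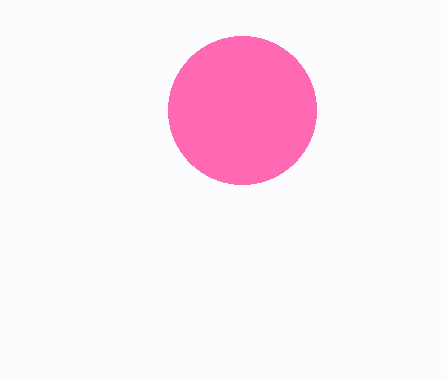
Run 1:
x = 242; y = 110; r = 74; c = 'hotpink'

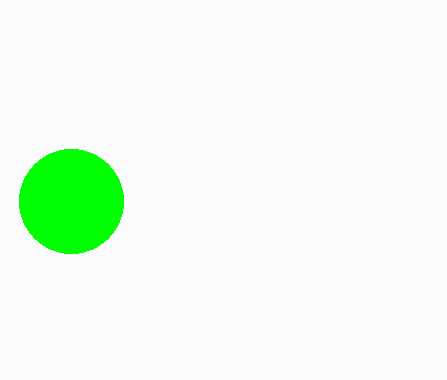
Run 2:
x = 71, y = 201, r = 52, c = 'lime'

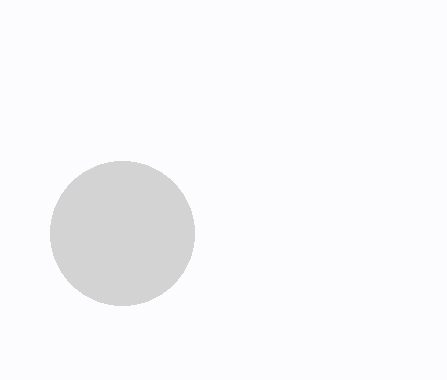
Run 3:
x = 122
y = 233
r = 72
c = 'lightgray'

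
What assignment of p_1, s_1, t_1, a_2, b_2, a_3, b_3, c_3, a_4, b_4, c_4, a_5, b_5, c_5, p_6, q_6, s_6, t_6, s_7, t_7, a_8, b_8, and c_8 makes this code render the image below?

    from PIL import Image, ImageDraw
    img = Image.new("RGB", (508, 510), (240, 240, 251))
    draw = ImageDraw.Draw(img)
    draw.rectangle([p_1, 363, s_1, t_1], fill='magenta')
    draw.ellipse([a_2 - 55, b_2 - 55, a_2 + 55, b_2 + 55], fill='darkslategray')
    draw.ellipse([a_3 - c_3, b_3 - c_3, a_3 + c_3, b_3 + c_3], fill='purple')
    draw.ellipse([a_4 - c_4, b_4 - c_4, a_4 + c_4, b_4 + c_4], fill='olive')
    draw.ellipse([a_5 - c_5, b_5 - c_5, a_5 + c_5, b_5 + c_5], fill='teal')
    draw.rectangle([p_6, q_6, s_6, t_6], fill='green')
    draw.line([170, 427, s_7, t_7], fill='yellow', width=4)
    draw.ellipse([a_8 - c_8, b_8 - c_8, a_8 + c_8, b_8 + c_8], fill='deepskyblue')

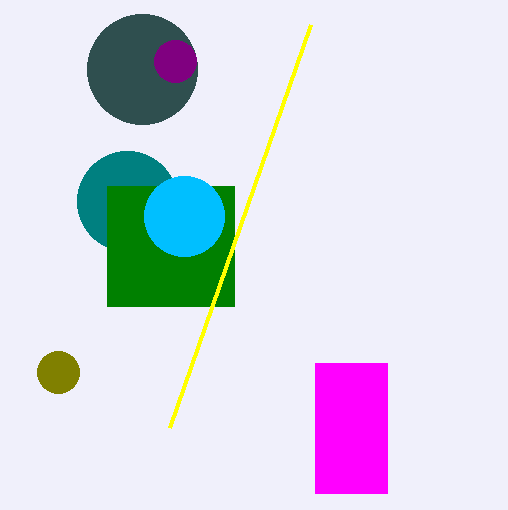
p_1 = 315; s_1 = 387; t_1 = 493; a_2 = 142; b_2 = 69; a_3 = 175; b_3 = 61; c_3 = 21; a_4 = 58; b_4 = 372; c_4 = 21; a_5 = 127; b_5 = 201; c_5 = 50; p_6 = 107; q_6 = 186; s_6 = 234; t_6 = 306; s_7 = 311; t_7 = 24; a_8 = 184; b_8 = 216; c_8 = 40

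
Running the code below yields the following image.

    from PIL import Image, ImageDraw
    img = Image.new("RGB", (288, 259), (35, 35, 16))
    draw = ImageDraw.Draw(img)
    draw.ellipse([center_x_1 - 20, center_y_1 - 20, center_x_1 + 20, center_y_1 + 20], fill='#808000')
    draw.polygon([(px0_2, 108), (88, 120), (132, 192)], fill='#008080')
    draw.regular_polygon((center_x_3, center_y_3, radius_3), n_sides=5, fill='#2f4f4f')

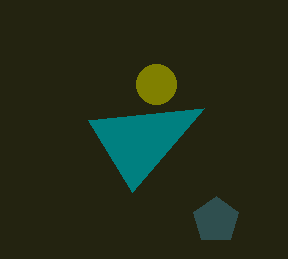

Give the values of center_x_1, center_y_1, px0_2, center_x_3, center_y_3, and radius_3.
center_x_1 = 156
center_y_1 = 84
px0_2 = 204
center_x_3 = 216
center_y_3 = 220
radius_3 = 24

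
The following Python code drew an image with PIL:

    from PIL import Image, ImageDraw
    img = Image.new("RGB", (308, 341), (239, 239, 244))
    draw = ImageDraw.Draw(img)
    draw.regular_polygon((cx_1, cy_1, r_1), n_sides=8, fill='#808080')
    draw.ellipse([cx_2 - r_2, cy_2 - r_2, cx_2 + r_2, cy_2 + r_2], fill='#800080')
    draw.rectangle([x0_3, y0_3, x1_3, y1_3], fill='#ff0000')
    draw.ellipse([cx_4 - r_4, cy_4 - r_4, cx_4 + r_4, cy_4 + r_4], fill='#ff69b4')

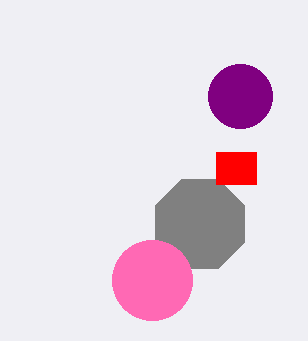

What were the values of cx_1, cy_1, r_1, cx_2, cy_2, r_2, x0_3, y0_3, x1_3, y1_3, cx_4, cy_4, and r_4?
cx_1 = 200; cy_1 = 224; r_1 = 48; cx_2 = 240; cy_2 = 96; r_2 = 32; x0_3 = 216; y0_3 = 152; x1_3 = 256; y1_3 = 184; cx_4 = 152; cy_4 = 280; r_4 = 40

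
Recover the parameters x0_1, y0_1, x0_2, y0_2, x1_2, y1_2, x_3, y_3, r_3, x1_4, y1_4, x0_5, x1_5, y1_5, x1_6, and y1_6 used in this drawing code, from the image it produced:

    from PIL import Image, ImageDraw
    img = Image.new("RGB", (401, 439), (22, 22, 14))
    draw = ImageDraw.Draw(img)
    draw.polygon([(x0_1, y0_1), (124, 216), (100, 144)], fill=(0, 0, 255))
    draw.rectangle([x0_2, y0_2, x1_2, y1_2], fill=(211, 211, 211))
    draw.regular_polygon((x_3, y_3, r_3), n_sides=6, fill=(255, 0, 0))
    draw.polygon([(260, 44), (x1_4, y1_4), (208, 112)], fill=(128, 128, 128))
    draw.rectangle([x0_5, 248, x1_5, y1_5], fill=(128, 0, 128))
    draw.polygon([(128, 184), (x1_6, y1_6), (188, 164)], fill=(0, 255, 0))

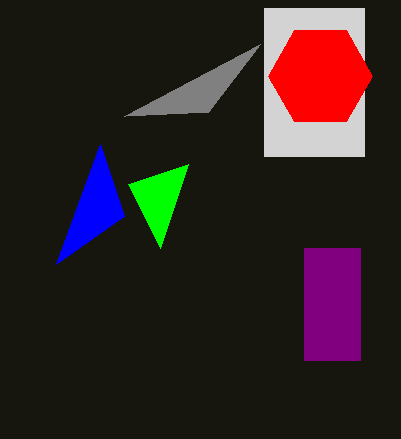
x0_1 = 56, y0_1 = 264, x0_2 = 264, y0_2 = 8, x1_2 = 364, y1_2 = 156, x_3 = 320, y_3 = 76, r_3 = 52, x1_4 = 124, y1_4 = 116, x0_5 = 304, x1_5 = 360, y1_5 = 360, x1_6 = 160, y1_6 = 248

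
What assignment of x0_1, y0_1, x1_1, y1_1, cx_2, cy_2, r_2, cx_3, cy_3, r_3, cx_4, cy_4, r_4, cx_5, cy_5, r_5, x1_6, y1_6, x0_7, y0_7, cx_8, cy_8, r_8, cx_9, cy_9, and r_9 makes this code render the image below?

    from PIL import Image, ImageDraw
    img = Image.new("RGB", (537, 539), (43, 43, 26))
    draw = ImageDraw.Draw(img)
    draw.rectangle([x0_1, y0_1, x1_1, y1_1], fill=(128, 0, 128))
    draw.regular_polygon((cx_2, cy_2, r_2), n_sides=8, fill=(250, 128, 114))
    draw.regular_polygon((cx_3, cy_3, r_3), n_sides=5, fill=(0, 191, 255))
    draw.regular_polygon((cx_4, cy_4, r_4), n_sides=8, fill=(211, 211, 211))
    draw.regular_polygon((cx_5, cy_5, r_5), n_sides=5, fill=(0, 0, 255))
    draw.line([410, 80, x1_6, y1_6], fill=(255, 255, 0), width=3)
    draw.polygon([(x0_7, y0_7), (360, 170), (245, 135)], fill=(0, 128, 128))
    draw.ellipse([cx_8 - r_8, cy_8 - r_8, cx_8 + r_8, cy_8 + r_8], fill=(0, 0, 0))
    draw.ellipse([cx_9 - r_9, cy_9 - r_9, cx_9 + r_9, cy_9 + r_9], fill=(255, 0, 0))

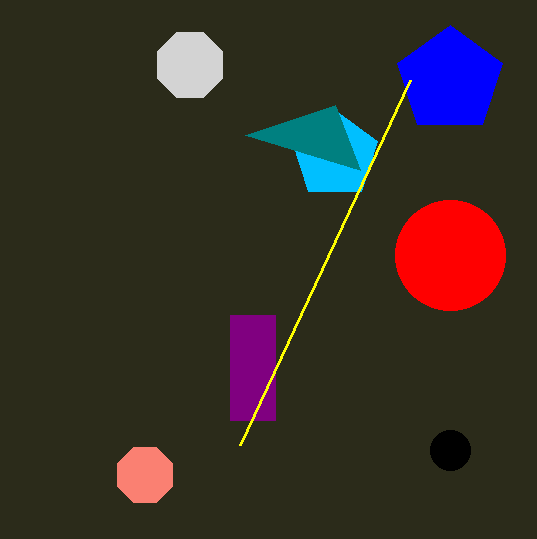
x0_1 = 230; y0_1 = 315; x1_1 = 275; y1_1 = 420; cx_2 = 145; cy_2 = 475; r_2 = 30; cx_3 = 335; cy_3 = 155; r_3 = 45; cx_4 = 190; cy_4 = 65; r_4 = 35; cx_5 = 450; cy_5 = 80; r_5 = 55; x1_6 = 240; y1_6 = 445; x0_7 = 335; y0_7 = 105; cx_8 = 450; cy_8 = 450; r_8 = 20; cx_9 = 450; cy_9 = 255; r_9 = 55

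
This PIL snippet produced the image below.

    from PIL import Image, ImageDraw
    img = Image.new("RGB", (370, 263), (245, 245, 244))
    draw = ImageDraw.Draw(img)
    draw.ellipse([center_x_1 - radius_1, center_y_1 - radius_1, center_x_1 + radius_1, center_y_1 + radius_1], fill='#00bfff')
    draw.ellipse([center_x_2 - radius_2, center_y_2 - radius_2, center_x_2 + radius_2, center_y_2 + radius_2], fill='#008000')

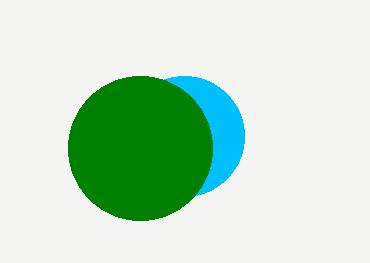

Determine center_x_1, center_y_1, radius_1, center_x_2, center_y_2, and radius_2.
center_x_1 = 184; center_y_1 = 136; radius_1 = 60; center_x_2 = 140; center_y_2 = 148; radius_2 = 72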